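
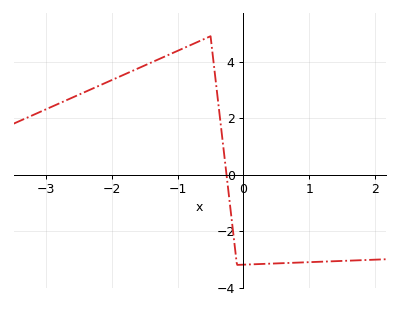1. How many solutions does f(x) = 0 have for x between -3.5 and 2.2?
1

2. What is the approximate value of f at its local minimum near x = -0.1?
-3.2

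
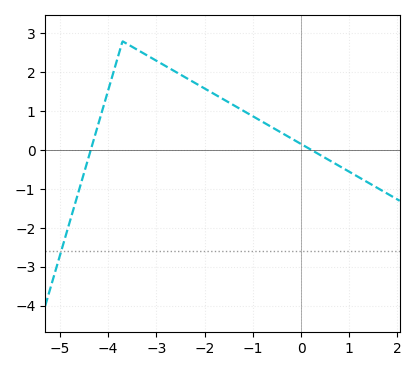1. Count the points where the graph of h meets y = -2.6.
1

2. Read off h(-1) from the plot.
0.873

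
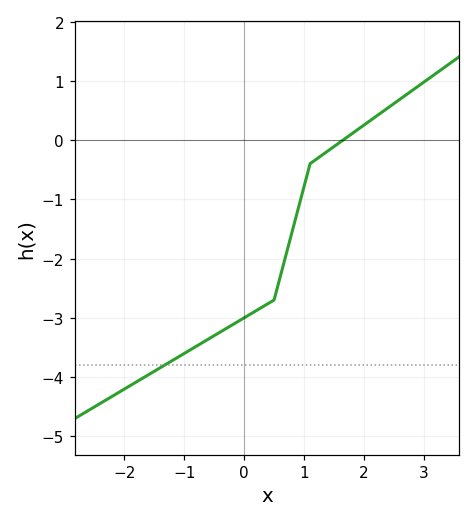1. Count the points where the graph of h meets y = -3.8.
1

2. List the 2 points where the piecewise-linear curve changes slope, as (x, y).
(0.5, -2.7); (1.1, -0.4)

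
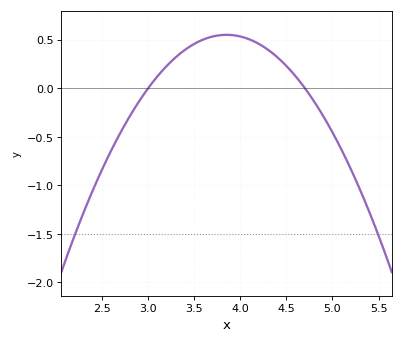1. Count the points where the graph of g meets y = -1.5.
2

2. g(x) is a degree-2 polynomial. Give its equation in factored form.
y = -0.76(x - 3)(x - 4.7)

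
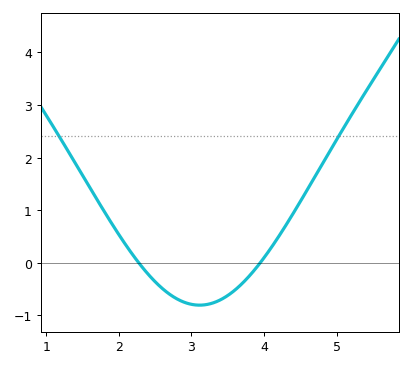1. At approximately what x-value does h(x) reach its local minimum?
3.1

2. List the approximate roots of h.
2.3, 3.9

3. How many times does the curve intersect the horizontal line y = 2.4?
2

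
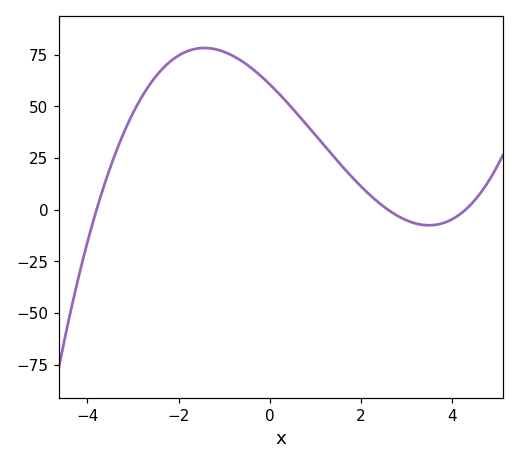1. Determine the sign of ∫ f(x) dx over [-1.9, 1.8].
positive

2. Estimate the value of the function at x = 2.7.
-1.49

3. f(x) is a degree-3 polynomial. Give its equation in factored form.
y = 1.43(x + 3.8)(x - 2.6)(x - 4.3)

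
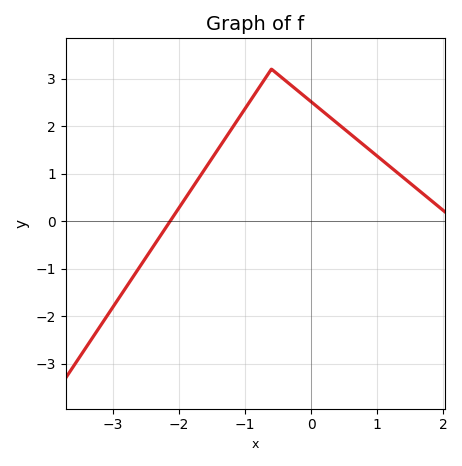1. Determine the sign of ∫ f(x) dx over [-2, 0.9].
positive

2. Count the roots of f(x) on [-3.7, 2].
1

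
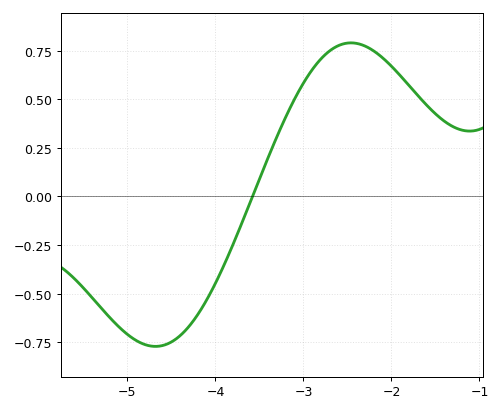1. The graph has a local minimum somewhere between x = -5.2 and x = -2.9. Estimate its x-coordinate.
-4.7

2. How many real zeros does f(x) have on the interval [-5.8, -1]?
1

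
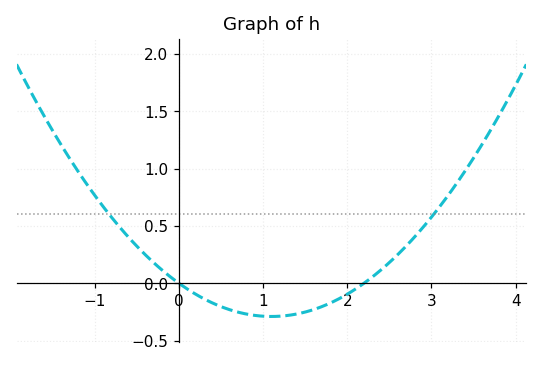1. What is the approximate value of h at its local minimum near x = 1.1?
-0.29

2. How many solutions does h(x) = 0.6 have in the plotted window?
2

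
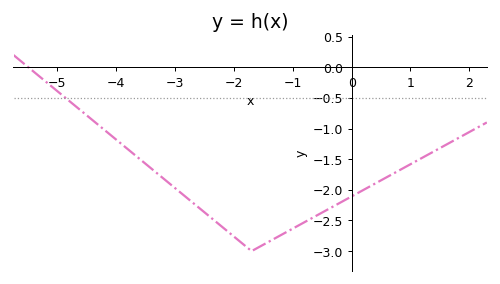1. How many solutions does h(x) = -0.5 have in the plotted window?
1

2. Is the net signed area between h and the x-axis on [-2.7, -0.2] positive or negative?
negative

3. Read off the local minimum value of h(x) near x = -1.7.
-3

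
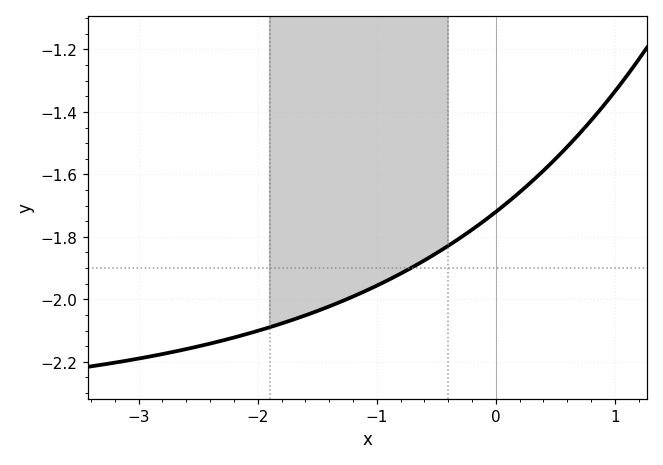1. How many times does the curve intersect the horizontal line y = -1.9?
1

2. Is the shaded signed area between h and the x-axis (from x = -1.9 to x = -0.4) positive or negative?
negative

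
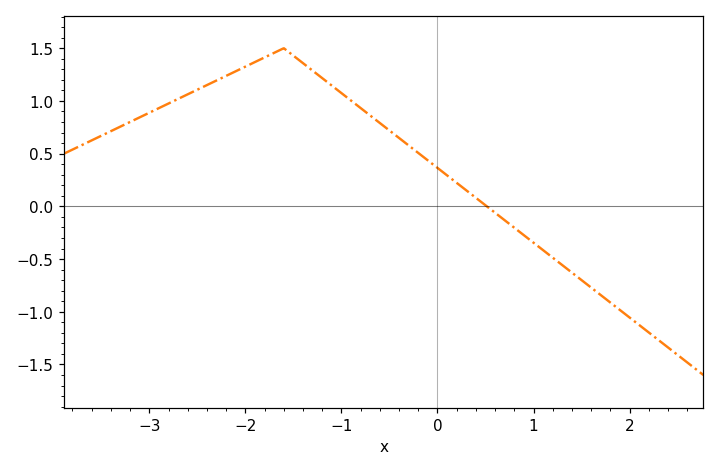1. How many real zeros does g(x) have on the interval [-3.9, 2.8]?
1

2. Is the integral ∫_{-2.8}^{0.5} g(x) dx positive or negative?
positive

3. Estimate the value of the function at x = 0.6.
-0.061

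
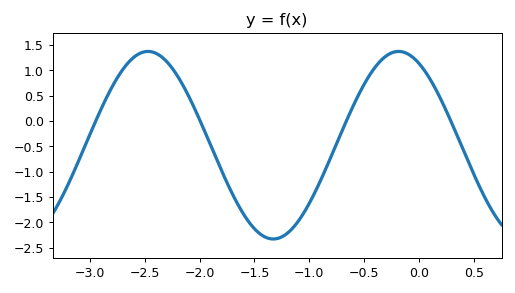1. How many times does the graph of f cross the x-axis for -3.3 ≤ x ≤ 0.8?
4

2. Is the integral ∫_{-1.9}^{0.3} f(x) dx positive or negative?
negative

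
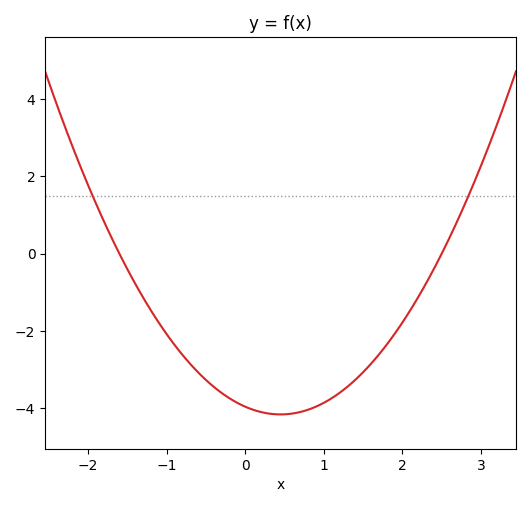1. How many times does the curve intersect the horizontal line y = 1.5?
2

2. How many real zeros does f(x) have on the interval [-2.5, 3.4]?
2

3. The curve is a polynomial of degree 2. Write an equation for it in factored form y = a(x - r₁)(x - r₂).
y = 0.99(x + 1.6)(x - 2.5)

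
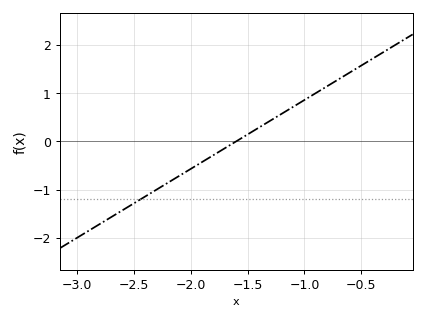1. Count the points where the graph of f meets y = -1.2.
1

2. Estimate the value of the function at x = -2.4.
-1.14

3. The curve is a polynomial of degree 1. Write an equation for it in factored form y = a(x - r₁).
y = 1.43(x + 1.6)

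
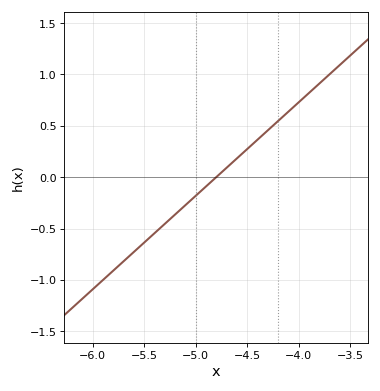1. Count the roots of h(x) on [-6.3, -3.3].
1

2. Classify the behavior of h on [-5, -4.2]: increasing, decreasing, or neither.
increasing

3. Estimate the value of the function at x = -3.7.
1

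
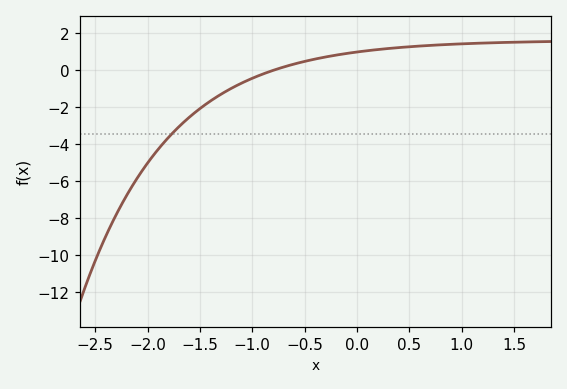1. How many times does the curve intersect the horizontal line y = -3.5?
1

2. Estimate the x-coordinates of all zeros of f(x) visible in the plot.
-0.783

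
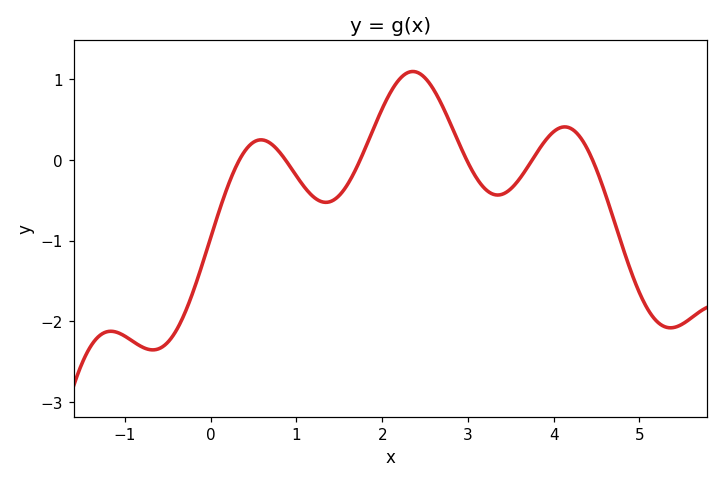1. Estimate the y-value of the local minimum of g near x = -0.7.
-2.4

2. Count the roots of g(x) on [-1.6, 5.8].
6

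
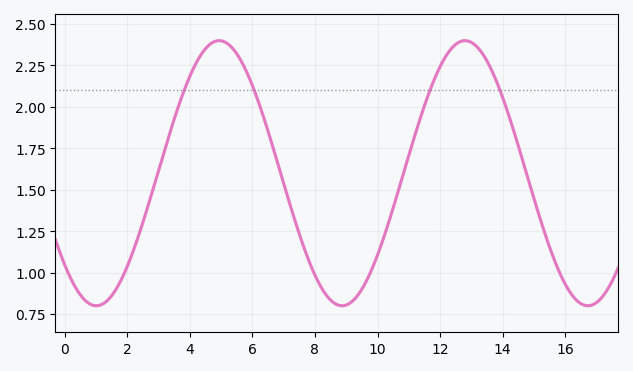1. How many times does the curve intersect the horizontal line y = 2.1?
4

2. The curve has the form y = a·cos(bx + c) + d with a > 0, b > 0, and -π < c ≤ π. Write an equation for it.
y = 0.8cos(0.8x + 2.33) + 1.6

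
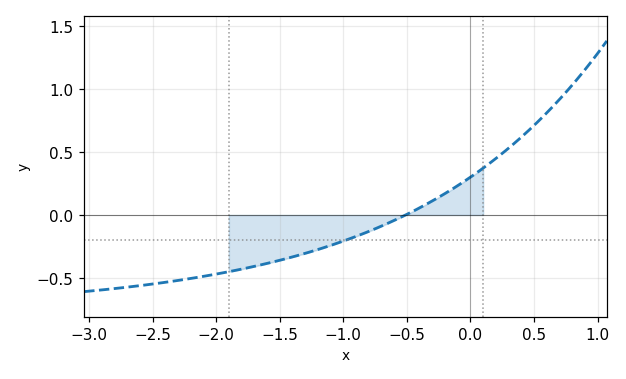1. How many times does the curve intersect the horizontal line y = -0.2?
1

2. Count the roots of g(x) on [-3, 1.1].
1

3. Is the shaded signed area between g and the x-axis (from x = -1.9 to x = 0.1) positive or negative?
negative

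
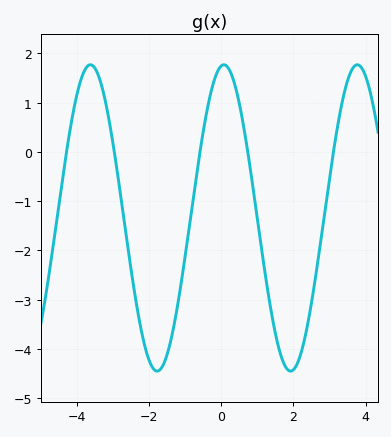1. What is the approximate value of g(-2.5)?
-2.4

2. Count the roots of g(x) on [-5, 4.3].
5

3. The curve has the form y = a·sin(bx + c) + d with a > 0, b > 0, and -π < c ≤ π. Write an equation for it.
y = 3.11sin(1.7x + 1.4) - 1.34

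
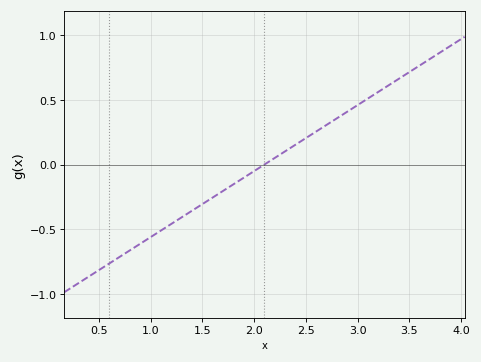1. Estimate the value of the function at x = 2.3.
0.1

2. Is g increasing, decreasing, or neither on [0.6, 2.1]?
increasing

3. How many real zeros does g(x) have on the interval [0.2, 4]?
1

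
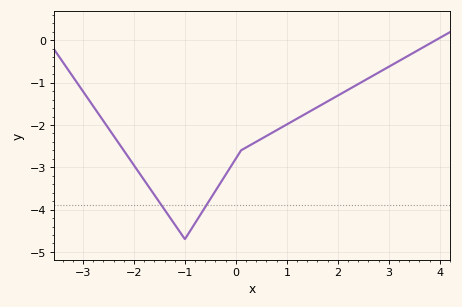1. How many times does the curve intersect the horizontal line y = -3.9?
2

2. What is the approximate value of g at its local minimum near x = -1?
-4.7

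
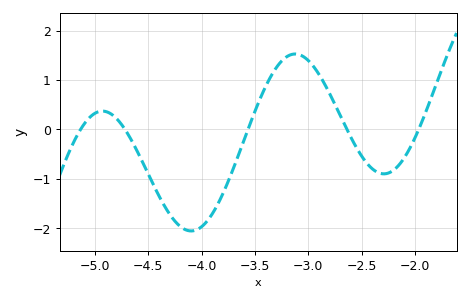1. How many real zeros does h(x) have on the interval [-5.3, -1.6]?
5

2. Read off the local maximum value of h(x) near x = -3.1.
1.5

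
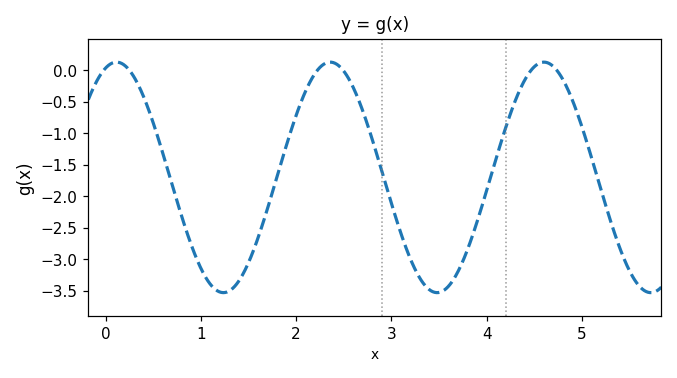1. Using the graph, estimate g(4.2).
-0.915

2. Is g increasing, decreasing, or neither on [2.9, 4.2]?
neither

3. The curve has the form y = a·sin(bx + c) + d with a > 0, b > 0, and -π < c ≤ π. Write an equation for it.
y = 1.83sin(2.8x + 1.25) - 1.7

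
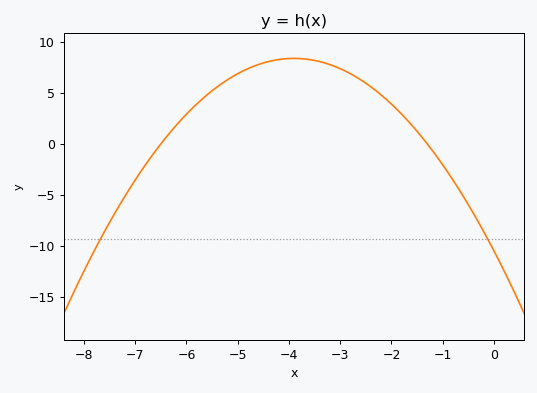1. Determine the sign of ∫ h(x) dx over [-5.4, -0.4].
positive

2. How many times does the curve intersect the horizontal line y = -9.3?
2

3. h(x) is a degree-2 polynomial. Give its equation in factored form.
y = -1.24(x + 6.5)(x + 1.3)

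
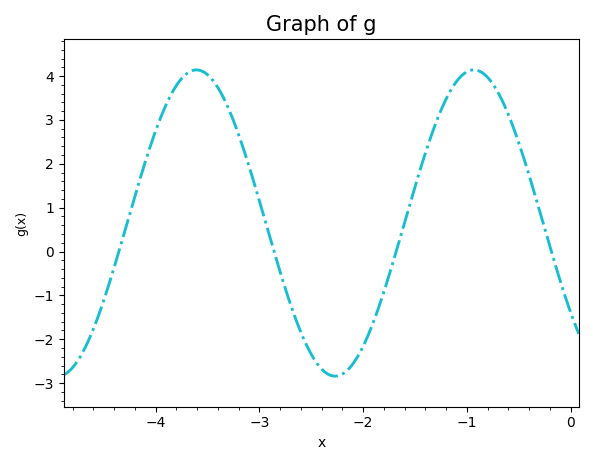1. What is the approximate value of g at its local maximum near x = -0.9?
4.14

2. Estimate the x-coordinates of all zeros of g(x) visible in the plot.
-4.35, -2.86, -1.68, -0.184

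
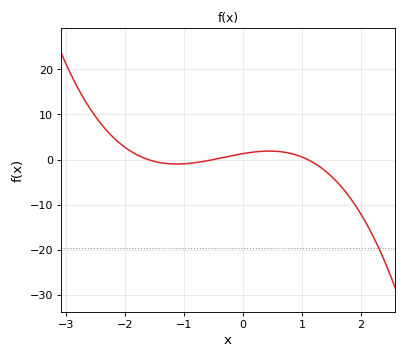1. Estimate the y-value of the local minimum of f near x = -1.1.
-1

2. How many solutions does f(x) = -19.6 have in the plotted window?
1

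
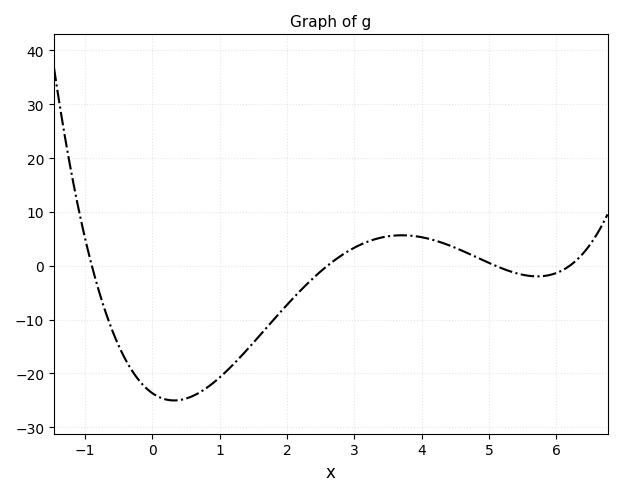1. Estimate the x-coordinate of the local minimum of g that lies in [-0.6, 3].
0.322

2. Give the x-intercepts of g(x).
-0.9, 2.6, 5.1, 6.2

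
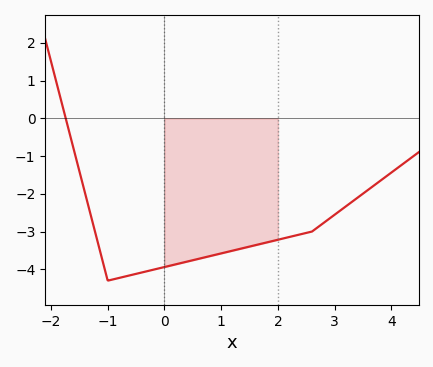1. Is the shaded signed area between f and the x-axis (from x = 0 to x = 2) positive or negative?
negative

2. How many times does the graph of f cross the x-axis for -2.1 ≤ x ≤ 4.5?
1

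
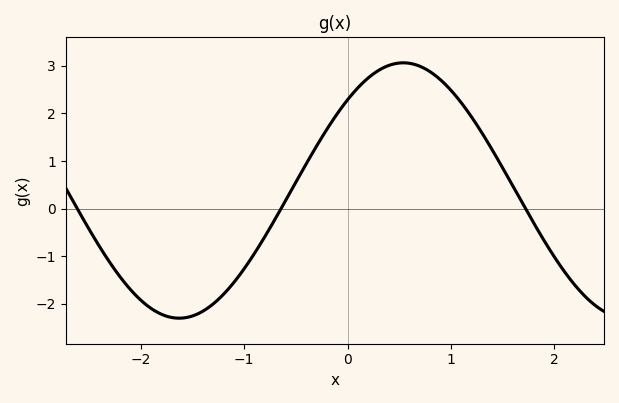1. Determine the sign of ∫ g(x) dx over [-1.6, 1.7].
positive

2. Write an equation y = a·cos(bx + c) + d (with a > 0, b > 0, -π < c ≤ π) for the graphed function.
y = 2.68cos(1.45x - 0.782) + 0.38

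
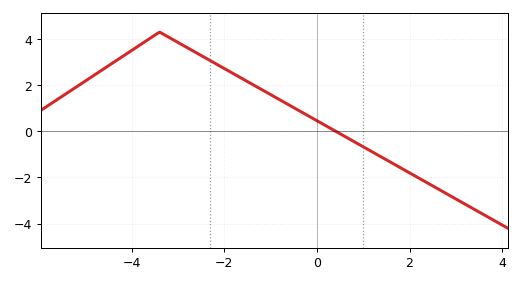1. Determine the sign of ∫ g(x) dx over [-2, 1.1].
positive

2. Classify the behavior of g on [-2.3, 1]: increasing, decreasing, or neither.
decreasing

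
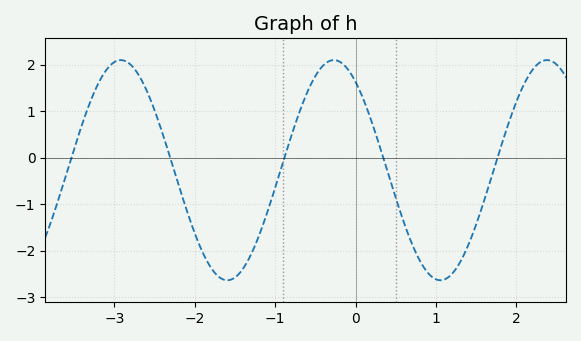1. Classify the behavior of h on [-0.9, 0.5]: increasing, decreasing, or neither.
neither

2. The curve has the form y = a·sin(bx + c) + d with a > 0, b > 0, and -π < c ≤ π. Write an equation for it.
y = 2.37sin(2.4x + 2.2) - 0.27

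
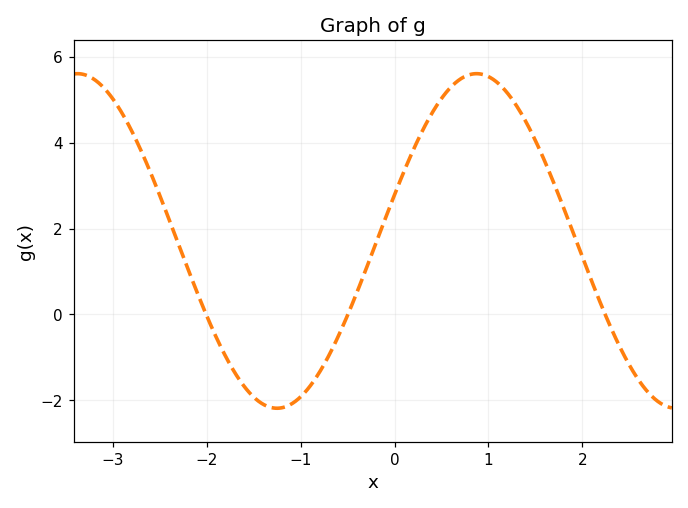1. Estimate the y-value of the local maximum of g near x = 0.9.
5.6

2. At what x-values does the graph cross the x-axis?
-2, -0.5, 2.2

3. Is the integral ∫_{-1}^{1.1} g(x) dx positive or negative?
positive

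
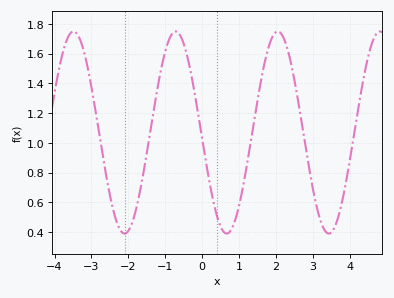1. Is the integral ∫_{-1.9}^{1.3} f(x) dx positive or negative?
positive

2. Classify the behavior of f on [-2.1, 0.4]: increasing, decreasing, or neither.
neither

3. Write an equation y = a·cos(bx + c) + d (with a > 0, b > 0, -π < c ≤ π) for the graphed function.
y = 0.68cos(2.27x + 1.63) + 1.07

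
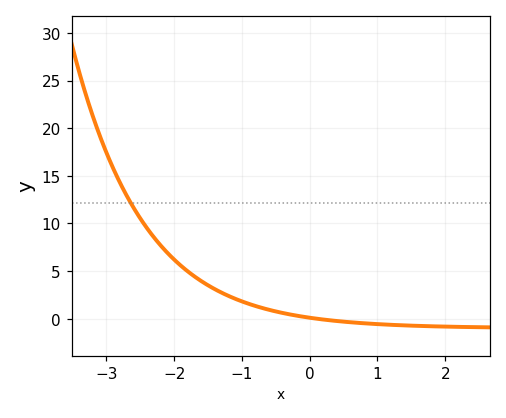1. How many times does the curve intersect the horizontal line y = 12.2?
1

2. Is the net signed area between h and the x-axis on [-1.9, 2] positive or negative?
positive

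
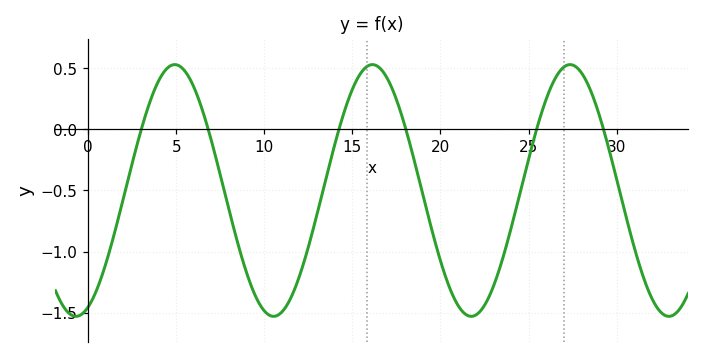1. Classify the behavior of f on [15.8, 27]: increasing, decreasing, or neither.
neither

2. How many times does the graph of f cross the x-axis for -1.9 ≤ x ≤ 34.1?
6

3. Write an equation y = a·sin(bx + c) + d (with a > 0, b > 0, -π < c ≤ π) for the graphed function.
y = 1.03sin(0.56x - 1.18) - 0.5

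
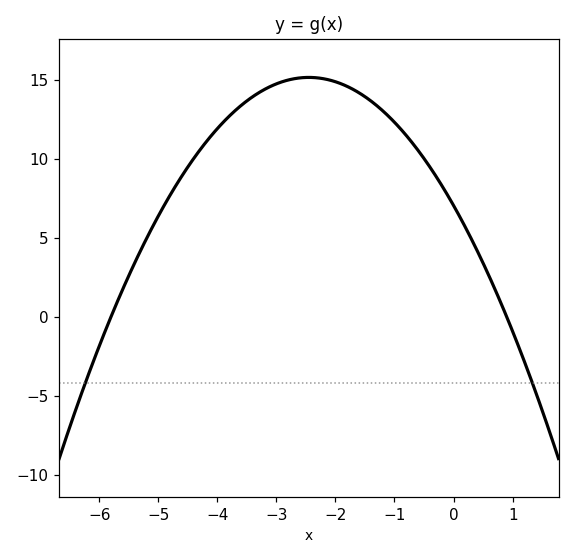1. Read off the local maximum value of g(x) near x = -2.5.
15.2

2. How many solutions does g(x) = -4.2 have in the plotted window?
2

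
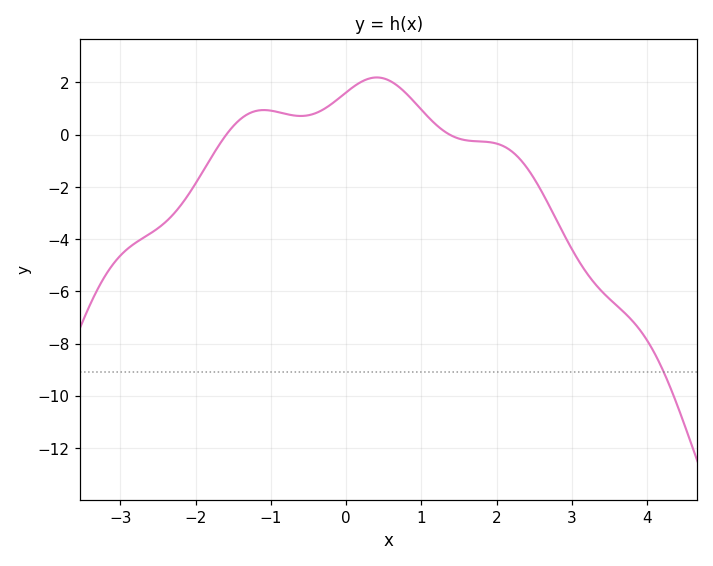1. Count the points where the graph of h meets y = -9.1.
1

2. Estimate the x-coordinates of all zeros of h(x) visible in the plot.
-1.59, 1.38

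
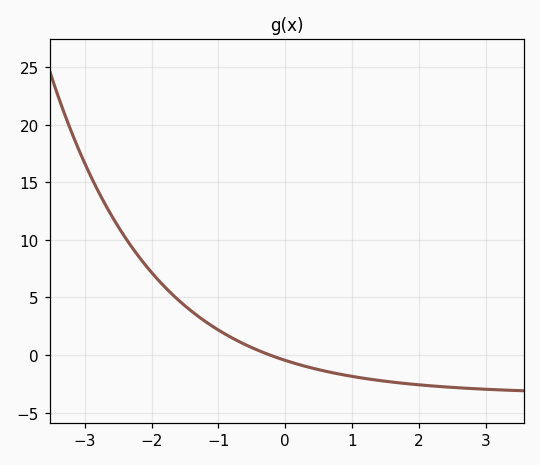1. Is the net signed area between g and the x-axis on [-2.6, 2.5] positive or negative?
positive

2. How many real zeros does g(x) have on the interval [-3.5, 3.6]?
1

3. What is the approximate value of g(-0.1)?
-0.266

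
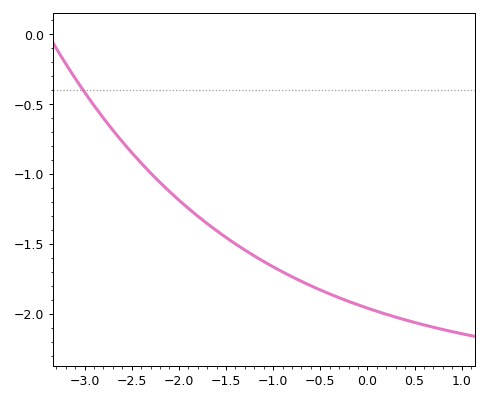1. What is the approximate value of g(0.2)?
-2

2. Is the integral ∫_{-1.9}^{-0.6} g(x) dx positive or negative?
negative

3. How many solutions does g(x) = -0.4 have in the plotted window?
1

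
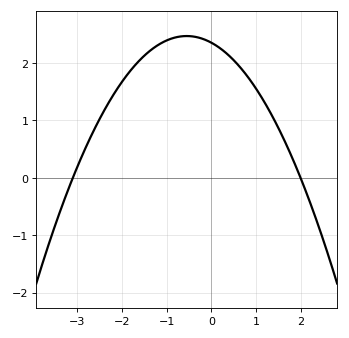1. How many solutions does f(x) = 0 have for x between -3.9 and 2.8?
2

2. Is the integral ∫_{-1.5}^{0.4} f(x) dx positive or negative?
positive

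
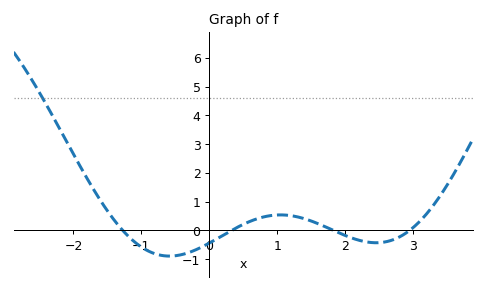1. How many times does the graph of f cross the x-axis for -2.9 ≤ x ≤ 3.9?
4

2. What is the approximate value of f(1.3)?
0.5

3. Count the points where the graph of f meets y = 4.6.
1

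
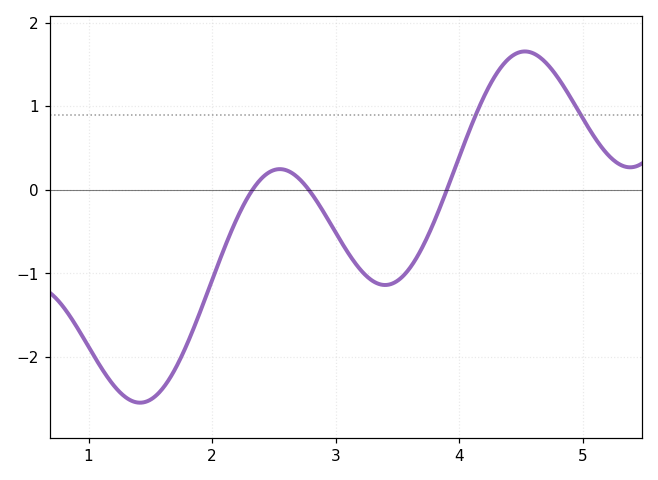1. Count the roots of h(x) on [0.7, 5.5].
3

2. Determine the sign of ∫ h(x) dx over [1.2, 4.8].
negative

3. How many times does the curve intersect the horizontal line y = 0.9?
2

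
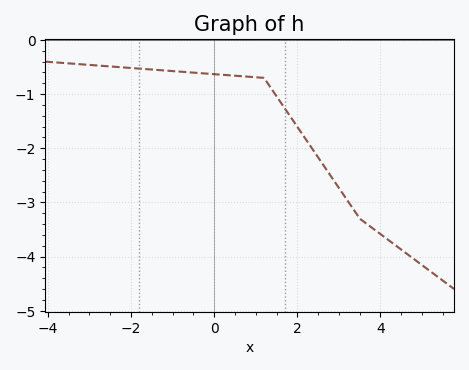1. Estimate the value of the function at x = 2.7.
-2.4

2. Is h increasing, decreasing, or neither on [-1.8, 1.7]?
decreasing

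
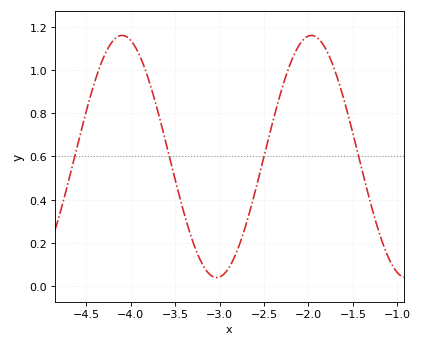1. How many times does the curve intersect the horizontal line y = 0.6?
4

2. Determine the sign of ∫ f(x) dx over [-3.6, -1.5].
positive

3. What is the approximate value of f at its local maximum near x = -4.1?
1.16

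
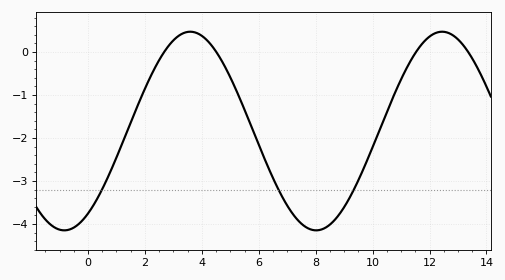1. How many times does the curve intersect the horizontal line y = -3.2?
3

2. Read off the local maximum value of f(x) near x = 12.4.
0.47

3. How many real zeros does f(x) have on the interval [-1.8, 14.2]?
4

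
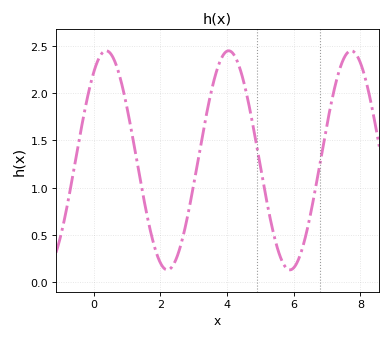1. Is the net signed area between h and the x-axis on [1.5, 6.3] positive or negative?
positive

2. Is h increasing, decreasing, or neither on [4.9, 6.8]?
neither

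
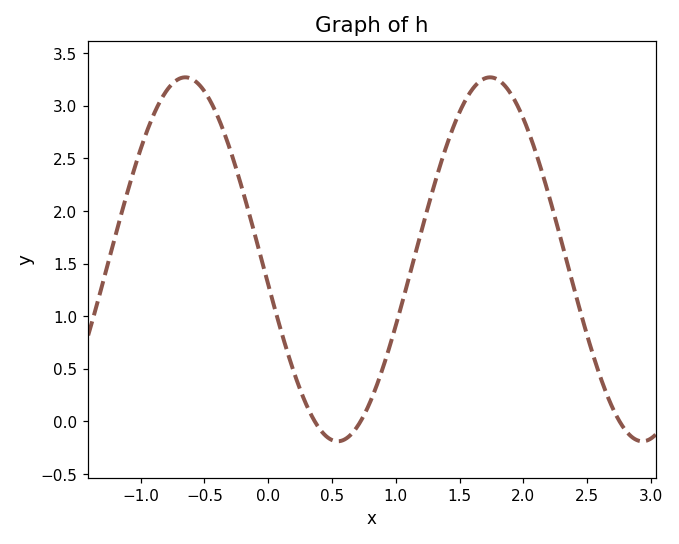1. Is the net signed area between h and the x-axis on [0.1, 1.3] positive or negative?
positive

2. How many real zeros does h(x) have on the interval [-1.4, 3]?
3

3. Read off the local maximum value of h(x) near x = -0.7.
3.27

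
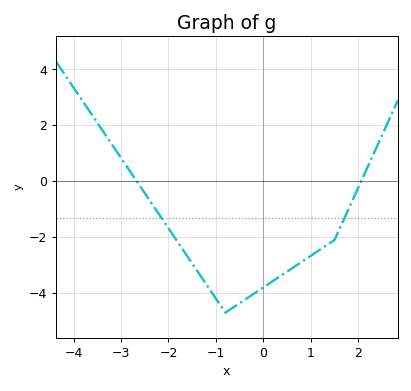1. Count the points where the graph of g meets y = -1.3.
2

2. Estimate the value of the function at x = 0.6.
-3.2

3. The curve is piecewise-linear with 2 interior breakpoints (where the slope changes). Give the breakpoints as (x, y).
(-0.8, -4.7); (1.5, -2.1)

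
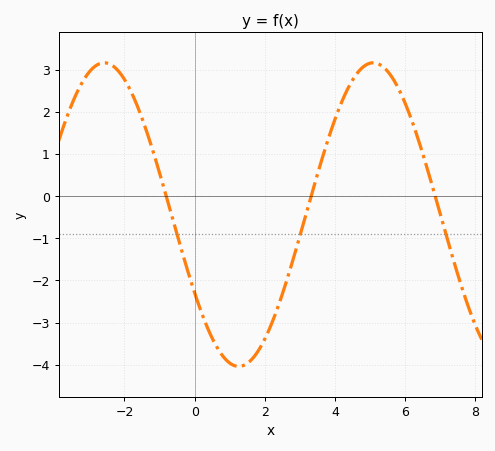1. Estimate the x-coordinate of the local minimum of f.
1.25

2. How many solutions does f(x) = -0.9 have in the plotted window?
3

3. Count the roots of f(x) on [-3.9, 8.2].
3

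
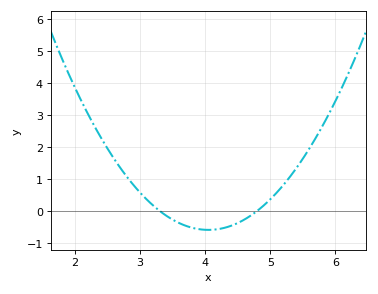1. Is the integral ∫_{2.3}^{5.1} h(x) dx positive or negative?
positive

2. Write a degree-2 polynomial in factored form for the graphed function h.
y = 1.06(x - 3.3)(x - 4.8)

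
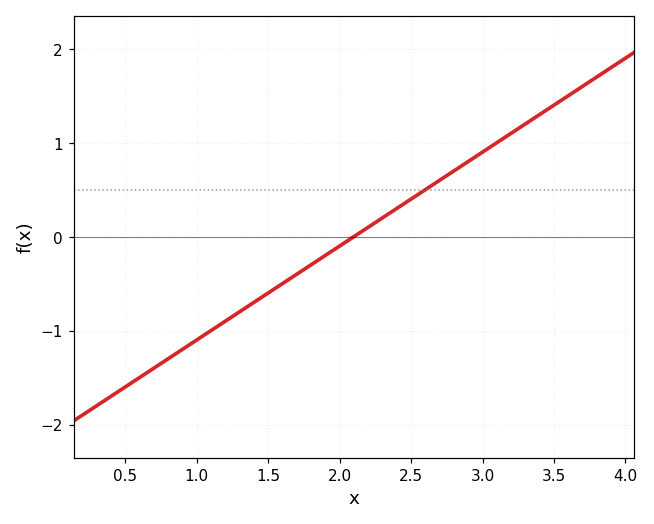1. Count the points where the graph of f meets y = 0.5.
1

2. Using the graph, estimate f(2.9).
0.8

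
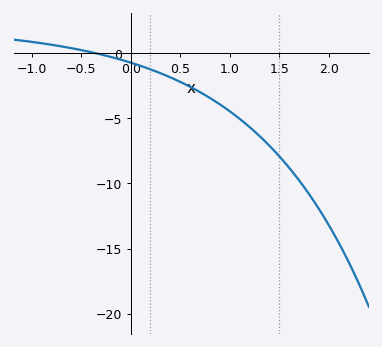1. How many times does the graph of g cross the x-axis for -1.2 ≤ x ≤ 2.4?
1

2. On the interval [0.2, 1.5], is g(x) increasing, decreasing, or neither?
decreasing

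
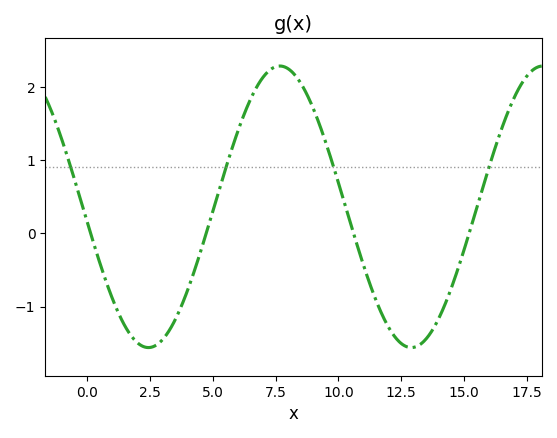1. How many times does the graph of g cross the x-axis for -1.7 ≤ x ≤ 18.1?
4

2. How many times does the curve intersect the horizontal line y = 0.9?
4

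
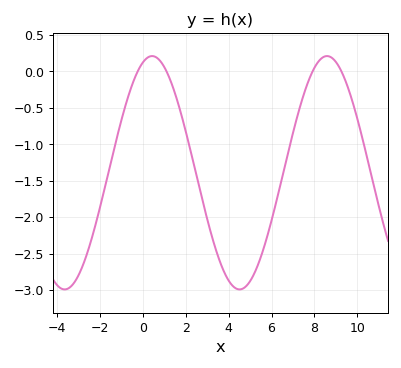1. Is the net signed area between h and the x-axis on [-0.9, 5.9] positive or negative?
negative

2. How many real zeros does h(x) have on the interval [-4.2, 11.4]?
4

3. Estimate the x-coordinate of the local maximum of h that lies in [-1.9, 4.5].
0.433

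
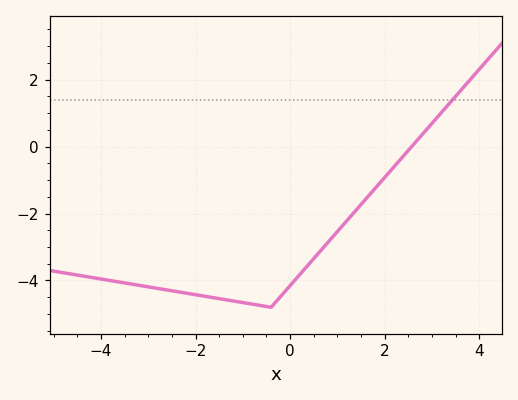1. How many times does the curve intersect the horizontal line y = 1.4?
1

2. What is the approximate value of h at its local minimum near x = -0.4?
-4.8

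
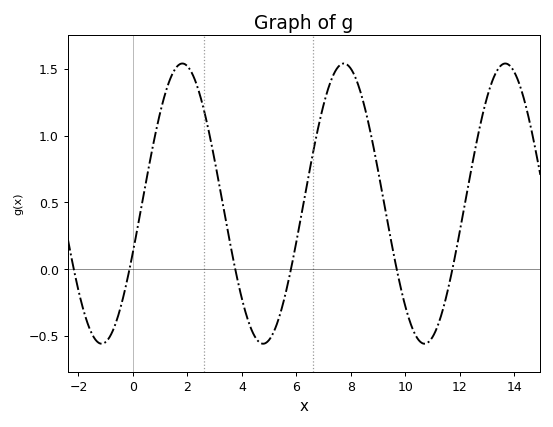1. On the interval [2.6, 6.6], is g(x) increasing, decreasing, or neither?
neither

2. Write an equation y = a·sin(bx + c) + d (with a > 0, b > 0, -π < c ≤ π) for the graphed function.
y = 1.05sin(1.06x - 0.352) + 0.49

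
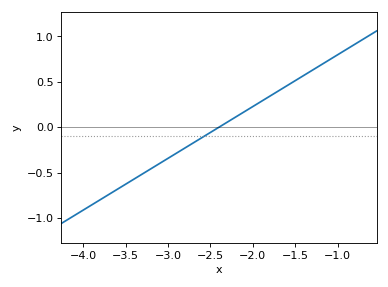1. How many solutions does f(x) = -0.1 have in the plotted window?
1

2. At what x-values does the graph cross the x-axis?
-2.4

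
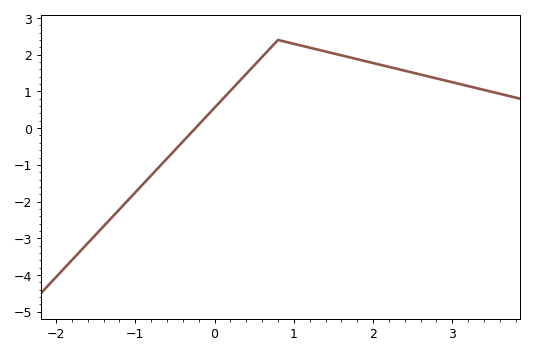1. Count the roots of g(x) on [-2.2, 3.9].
1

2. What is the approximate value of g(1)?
2.3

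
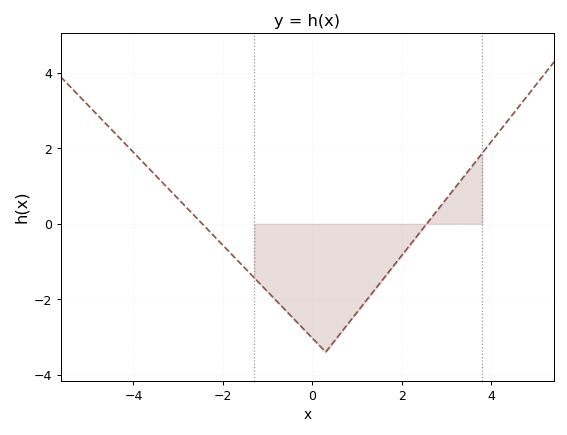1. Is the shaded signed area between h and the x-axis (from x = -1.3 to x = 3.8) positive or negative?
negative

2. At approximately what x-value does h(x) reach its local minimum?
0.2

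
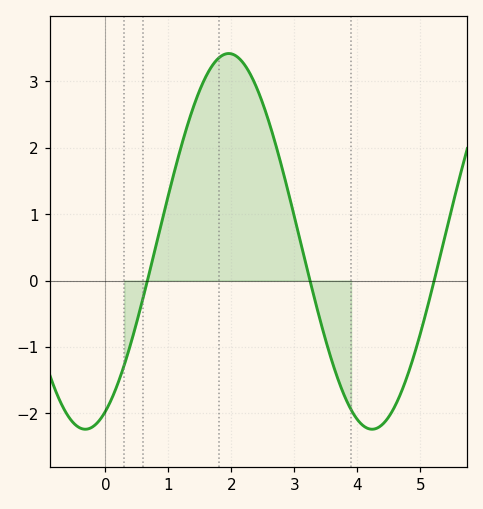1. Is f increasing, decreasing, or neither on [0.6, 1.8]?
increasing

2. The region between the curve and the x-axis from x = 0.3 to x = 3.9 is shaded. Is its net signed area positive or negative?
positive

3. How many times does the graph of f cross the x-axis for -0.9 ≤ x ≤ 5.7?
3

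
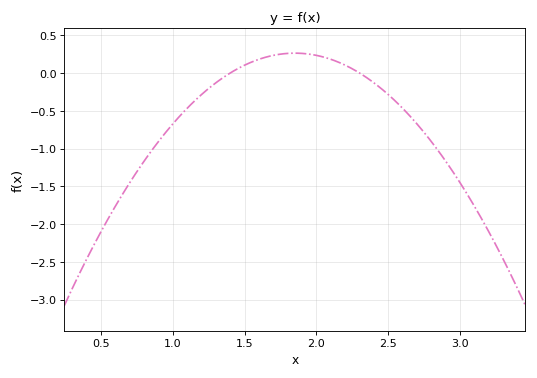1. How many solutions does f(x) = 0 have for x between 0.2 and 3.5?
2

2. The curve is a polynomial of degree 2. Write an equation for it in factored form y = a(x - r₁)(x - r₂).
y = -1.3(x - 1.4)(x - 2.3)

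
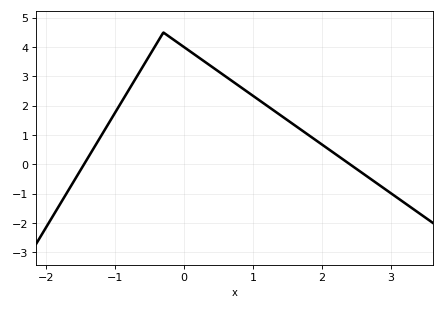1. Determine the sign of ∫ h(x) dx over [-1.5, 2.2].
positive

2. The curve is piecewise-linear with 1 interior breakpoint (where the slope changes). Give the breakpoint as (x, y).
(-0.3, 4.5)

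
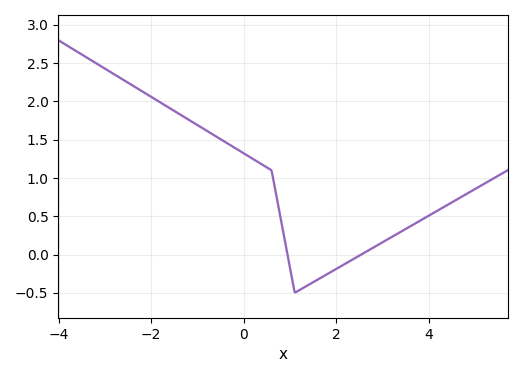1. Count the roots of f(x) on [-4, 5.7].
2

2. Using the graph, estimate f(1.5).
-0.35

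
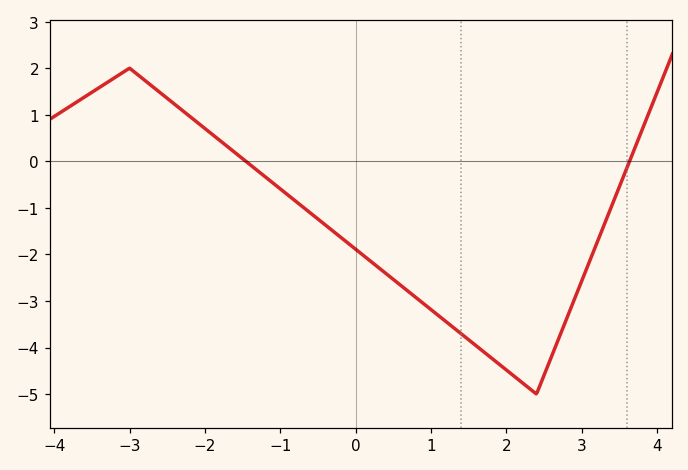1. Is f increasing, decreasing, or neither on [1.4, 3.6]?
neither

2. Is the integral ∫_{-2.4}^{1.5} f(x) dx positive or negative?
negative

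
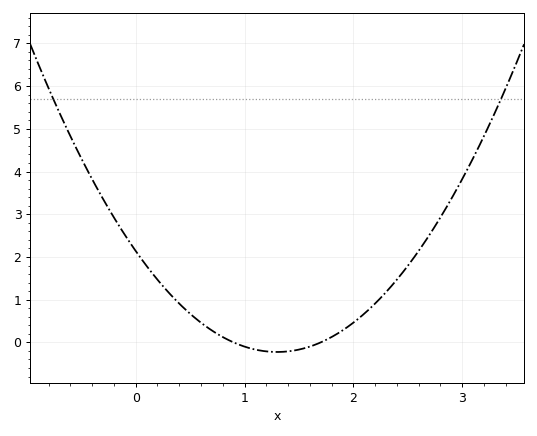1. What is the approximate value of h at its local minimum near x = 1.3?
-0.224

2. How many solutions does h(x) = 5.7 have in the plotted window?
2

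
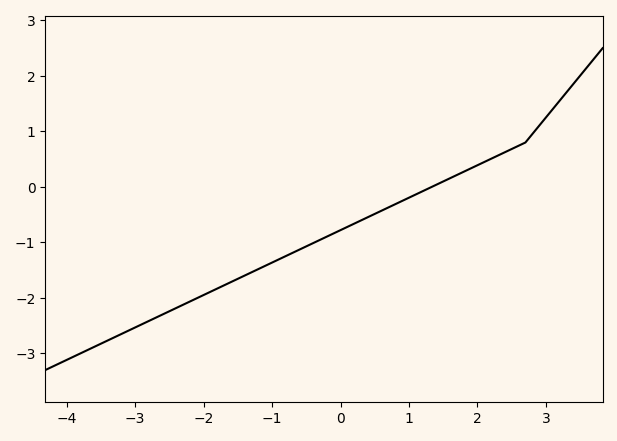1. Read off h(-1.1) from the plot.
-1.42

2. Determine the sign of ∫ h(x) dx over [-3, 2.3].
negative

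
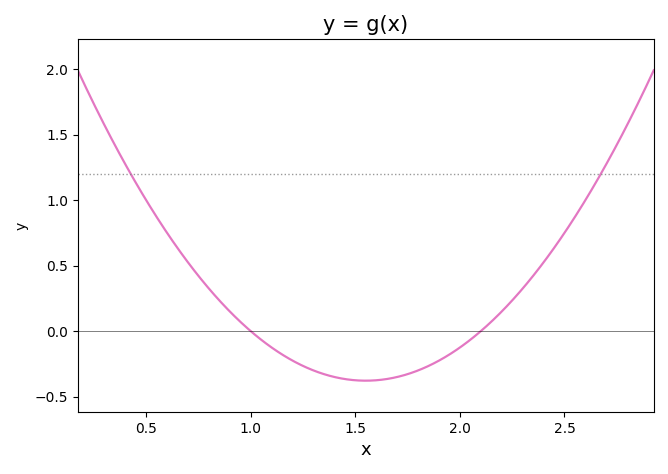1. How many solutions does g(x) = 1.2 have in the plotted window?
2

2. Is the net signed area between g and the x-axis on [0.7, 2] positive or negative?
negative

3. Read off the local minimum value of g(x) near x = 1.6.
-0.378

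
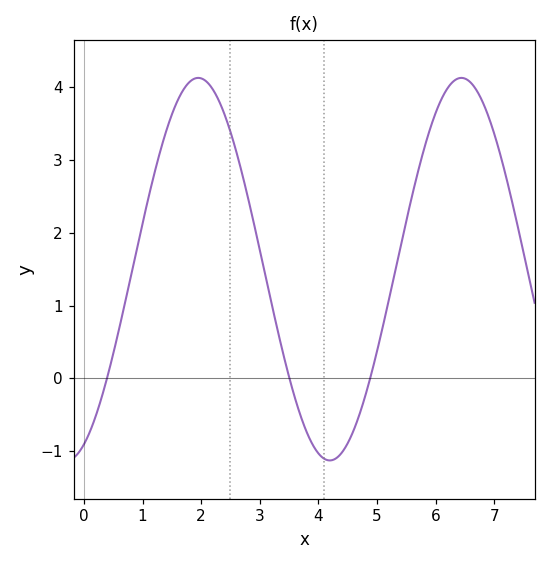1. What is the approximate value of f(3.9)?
-0.91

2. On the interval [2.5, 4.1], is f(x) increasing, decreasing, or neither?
decreasing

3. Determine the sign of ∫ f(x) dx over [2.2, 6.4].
positive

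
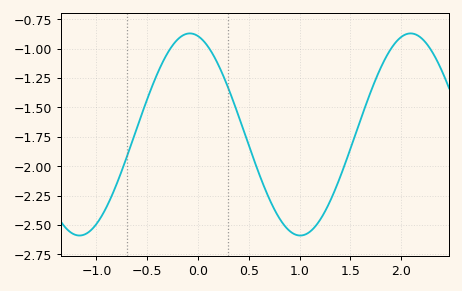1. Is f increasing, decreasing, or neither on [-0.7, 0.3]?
neither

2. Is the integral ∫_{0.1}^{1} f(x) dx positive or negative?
negative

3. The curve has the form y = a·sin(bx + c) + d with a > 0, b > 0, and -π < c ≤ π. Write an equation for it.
y = 0.86sin(2.89x + 1.8) - 1.73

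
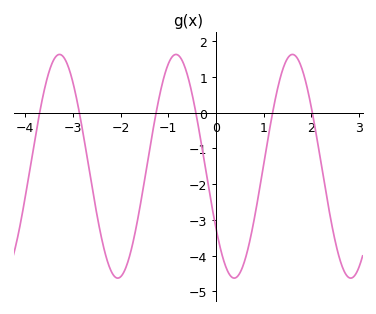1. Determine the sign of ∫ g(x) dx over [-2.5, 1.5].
negative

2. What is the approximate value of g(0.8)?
-3.01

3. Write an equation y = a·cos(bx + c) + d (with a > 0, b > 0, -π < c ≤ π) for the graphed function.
y = 3.13cos(2.57x + 2.15) - 1.5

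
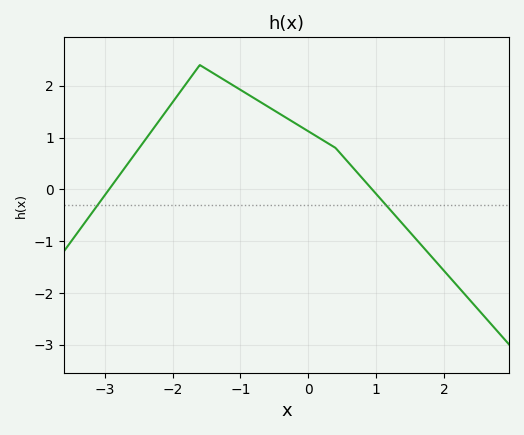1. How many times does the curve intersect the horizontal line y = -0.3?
2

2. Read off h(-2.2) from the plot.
1.3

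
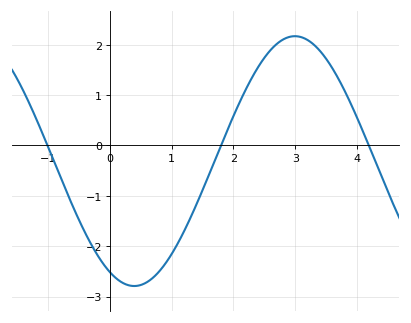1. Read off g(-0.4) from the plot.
-1.72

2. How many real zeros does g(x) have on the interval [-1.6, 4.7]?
3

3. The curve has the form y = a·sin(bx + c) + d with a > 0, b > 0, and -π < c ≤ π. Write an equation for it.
y = 2.48sin(1.21x - 2.05) - 0.31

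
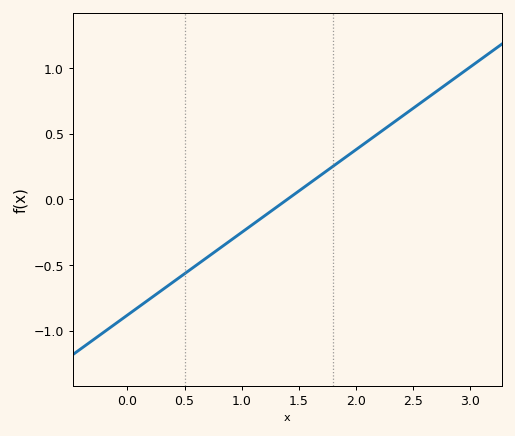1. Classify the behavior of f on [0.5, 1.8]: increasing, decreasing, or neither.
increasing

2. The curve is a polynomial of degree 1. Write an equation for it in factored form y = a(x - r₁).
y = 0.63(x - 1.4)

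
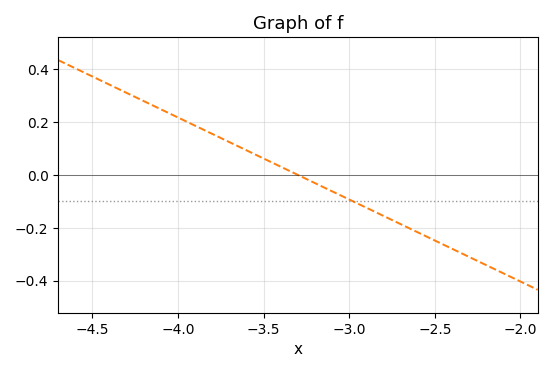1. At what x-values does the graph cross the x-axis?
-3.3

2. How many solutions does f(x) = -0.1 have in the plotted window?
1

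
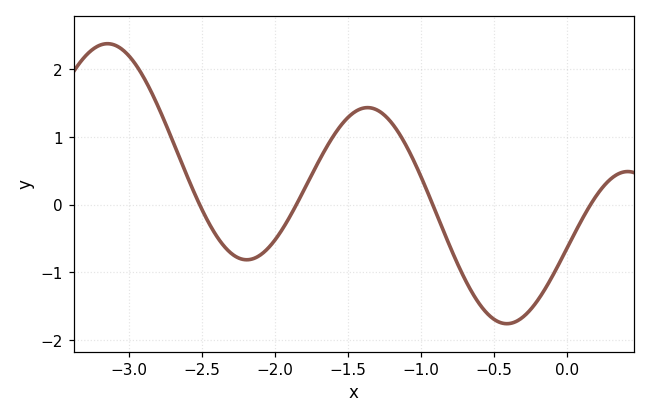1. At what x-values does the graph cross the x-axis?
-2.5, -1.9, -0.9, 0.2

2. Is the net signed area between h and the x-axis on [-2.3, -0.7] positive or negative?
positive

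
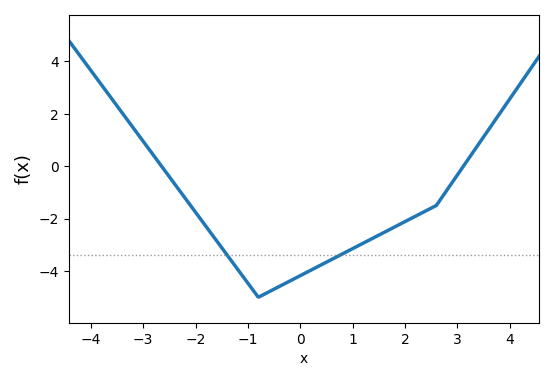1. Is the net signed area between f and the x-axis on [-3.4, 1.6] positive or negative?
negative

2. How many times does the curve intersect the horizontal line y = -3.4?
2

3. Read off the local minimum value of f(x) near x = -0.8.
-5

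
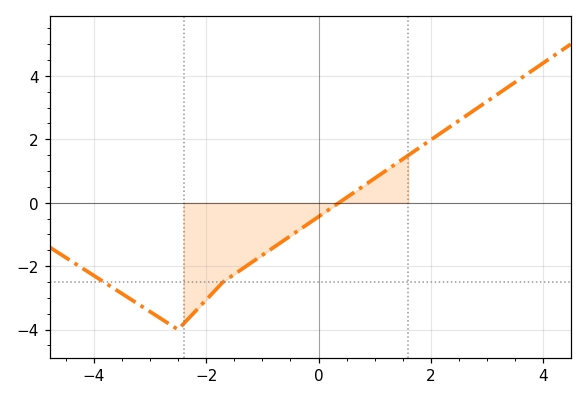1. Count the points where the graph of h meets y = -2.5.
2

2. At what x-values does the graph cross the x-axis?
0.362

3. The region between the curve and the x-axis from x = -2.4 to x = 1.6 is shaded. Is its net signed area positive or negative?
negative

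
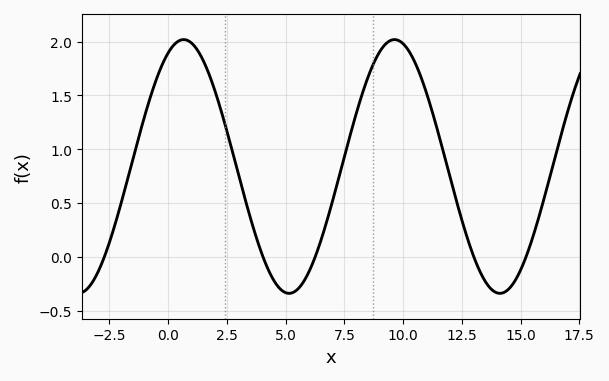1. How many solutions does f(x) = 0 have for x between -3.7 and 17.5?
5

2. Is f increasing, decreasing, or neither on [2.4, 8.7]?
neither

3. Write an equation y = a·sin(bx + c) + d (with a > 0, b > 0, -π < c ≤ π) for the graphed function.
y = 1.18sin(0.7x + 1.11) + 0.84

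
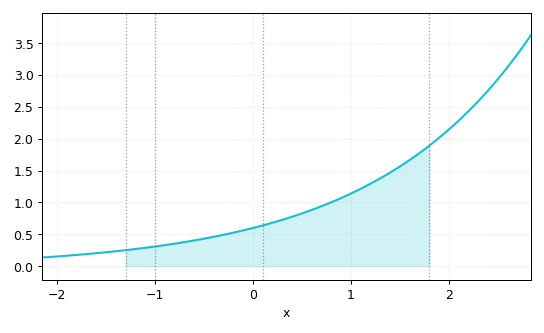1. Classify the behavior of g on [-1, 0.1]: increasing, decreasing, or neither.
increasing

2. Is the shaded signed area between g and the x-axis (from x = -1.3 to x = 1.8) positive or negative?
positive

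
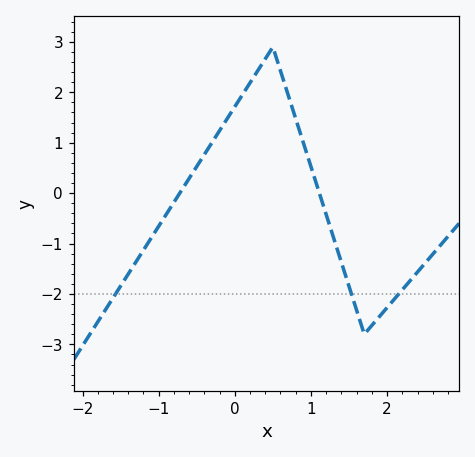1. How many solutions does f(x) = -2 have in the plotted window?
3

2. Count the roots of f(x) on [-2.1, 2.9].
2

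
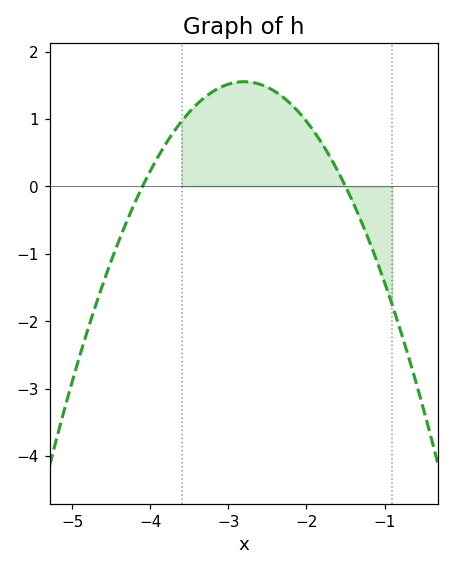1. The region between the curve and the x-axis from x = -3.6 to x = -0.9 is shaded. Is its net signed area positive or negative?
positive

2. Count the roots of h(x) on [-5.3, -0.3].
2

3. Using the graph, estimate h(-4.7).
-1.8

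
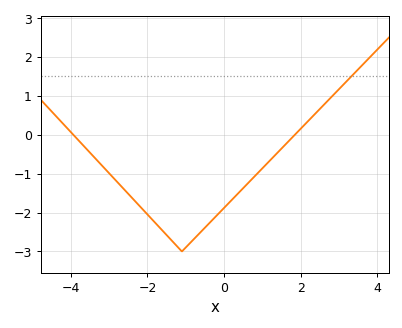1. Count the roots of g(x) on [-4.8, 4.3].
2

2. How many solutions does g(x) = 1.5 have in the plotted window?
1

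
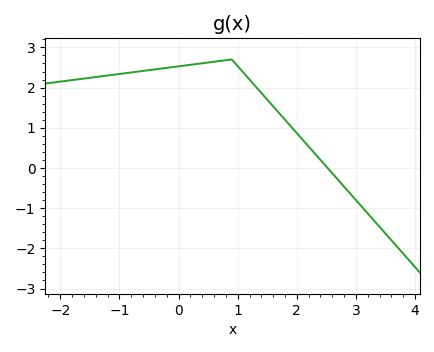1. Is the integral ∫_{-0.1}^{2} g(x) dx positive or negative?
positive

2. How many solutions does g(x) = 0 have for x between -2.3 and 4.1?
1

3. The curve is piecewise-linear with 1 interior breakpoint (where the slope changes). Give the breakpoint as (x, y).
(0.9, 2.7)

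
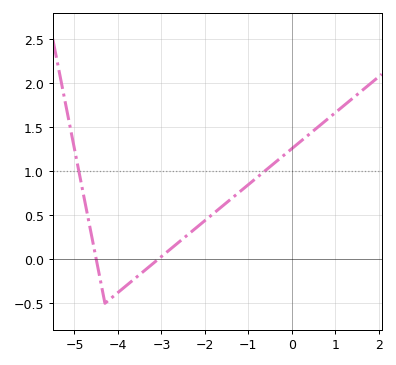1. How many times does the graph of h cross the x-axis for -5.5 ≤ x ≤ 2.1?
2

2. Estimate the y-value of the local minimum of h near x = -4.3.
-0.5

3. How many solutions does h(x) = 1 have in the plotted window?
2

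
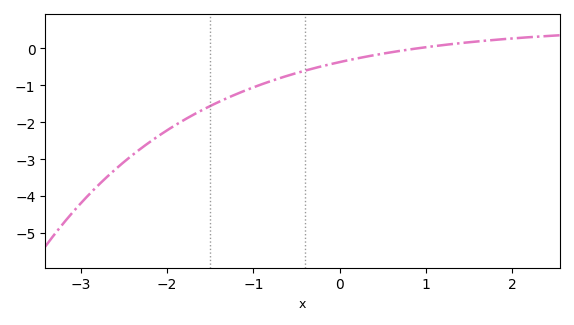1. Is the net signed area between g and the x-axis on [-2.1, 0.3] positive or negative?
negative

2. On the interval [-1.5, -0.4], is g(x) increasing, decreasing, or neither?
increasing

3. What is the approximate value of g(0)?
-0.37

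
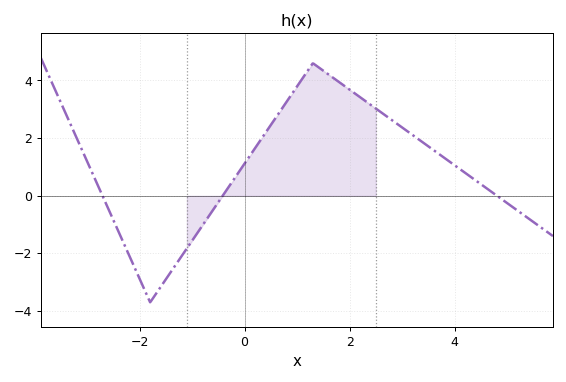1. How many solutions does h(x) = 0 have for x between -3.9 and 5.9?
3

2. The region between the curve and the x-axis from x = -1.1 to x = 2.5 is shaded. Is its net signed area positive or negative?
positive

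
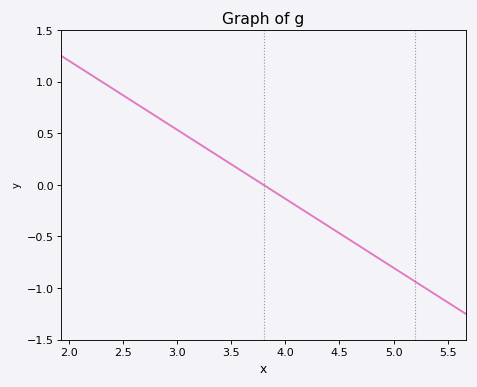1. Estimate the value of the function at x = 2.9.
0.603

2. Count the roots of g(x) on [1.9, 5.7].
1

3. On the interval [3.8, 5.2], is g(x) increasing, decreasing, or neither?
decreasing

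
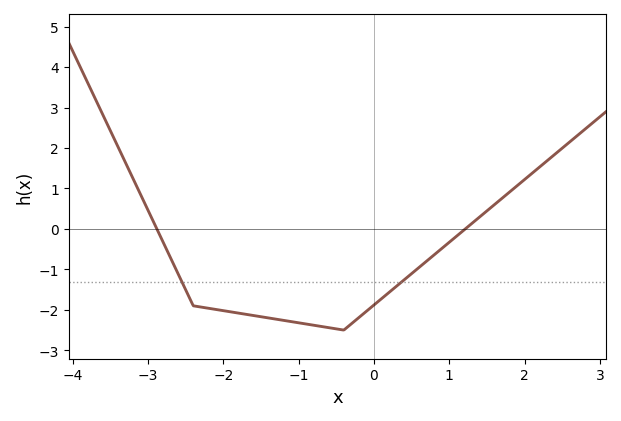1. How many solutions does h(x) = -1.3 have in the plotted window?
2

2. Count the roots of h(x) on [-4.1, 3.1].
2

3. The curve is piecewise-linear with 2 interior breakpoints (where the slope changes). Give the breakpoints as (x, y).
(-2.4, -1.9); (-0.4, -2.5)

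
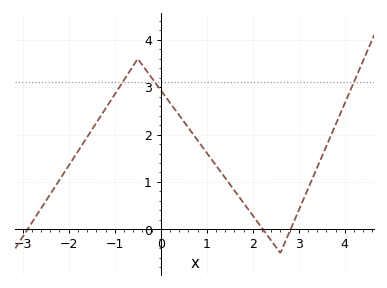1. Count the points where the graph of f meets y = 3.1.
3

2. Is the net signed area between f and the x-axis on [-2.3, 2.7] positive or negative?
positive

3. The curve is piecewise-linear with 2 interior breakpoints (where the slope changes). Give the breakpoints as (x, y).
(-0.5, 3.6); (2.6, -0.5)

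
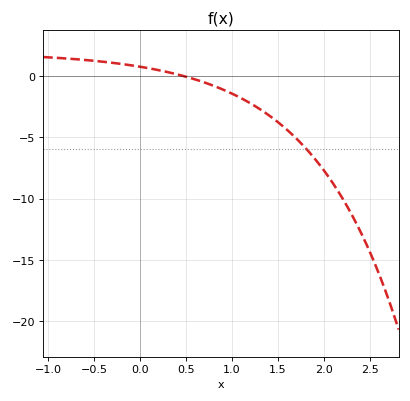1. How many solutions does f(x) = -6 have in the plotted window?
1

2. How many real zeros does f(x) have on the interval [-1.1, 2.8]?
1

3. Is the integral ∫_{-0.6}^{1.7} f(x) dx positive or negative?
negative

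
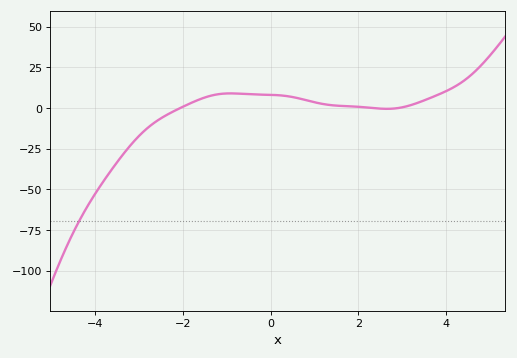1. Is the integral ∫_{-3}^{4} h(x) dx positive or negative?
positive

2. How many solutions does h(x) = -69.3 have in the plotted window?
1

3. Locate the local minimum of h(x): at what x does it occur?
2.6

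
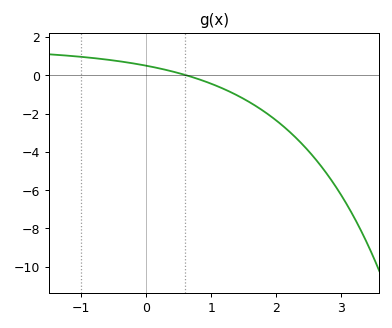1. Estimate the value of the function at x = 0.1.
0.4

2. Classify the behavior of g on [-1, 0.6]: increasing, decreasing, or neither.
decreasing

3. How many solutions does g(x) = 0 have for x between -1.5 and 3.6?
1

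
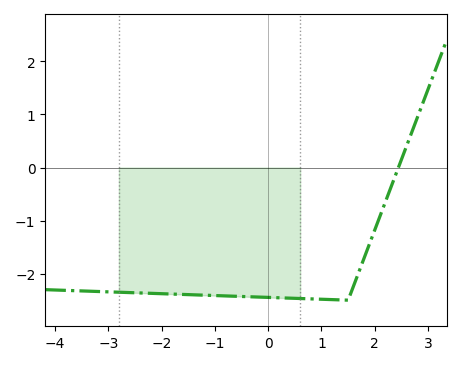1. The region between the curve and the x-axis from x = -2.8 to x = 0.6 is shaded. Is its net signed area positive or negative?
negative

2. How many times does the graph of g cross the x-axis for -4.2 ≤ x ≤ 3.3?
1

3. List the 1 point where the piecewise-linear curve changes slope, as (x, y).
(1.5, -2.5)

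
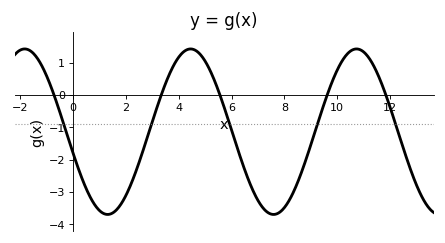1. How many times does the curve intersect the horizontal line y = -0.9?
5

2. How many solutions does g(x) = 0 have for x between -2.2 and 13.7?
5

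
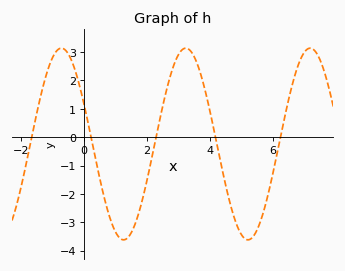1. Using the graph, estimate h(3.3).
3.12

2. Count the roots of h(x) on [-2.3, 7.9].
5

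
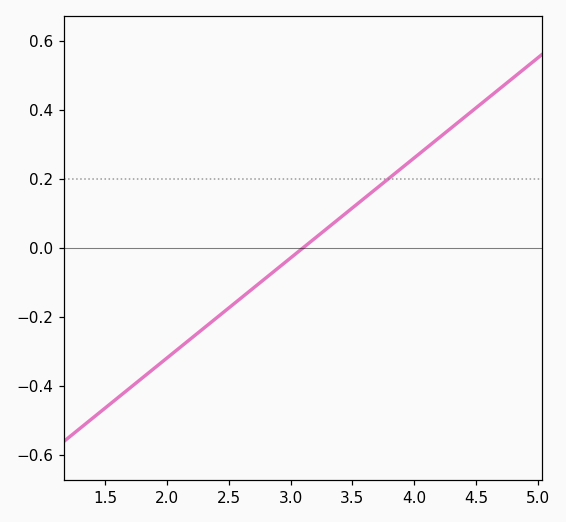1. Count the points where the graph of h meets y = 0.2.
1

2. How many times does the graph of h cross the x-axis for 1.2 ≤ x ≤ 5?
1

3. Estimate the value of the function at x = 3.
-0.02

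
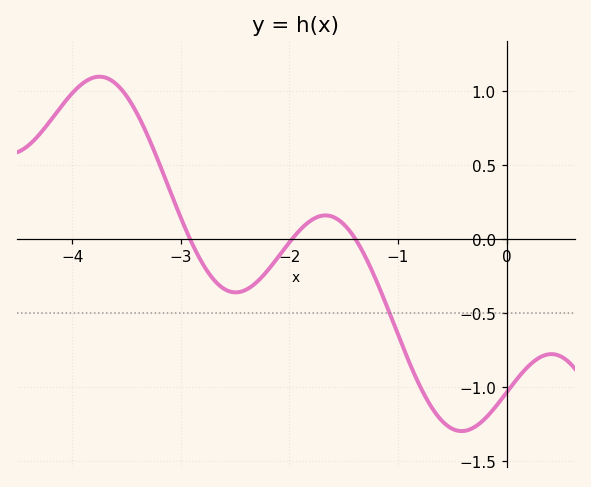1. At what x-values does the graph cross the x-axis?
-2.91, -1.98, -1.39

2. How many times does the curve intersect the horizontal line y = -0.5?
1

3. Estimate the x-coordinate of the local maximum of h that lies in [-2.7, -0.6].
-1.67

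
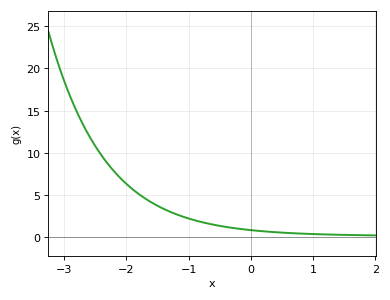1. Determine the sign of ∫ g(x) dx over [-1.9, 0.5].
positive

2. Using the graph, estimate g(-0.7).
1.5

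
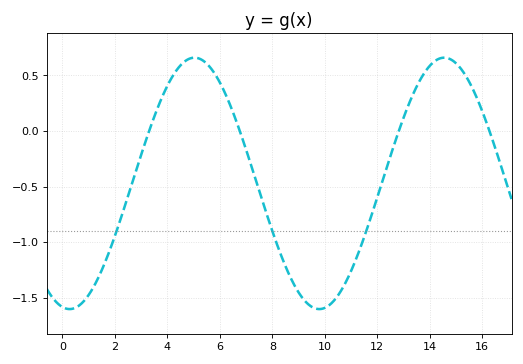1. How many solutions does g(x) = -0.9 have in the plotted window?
3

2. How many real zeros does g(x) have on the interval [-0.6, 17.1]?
4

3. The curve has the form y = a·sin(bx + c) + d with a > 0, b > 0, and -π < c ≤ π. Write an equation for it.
y = 1.13sin(0.66x - 1.75) - 0.47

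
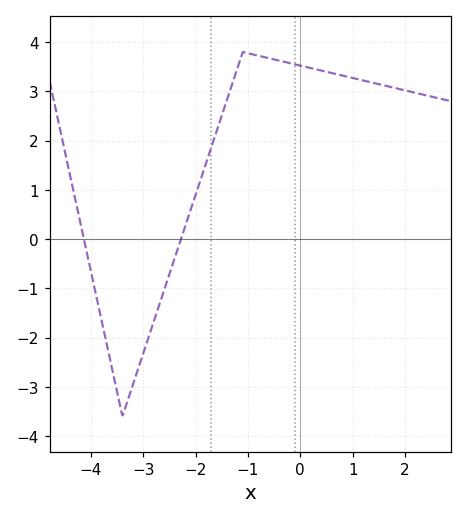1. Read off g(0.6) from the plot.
3.37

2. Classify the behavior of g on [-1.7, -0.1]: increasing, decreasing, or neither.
neither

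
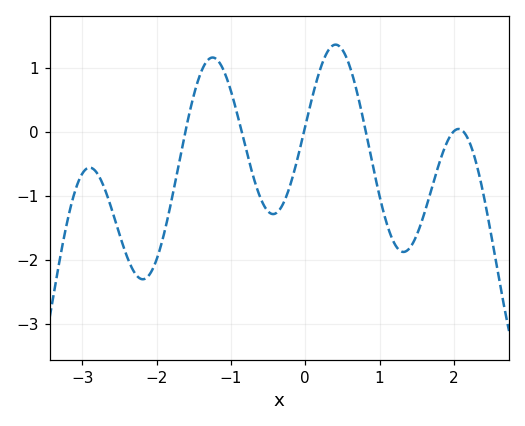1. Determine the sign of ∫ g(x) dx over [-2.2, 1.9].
negative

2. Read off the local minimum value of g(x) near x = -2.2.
-2.3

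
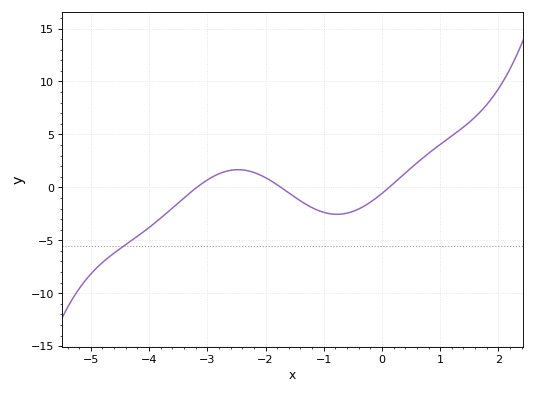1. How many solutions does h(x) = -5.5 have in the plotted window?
1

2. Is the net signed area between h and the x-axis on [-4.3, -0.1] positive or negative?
negative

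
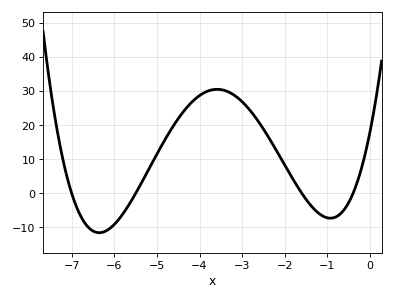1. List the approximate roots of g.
-7, -5.5, -1.6, -0.4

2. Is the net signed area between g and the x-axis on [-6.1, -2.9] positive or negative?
positive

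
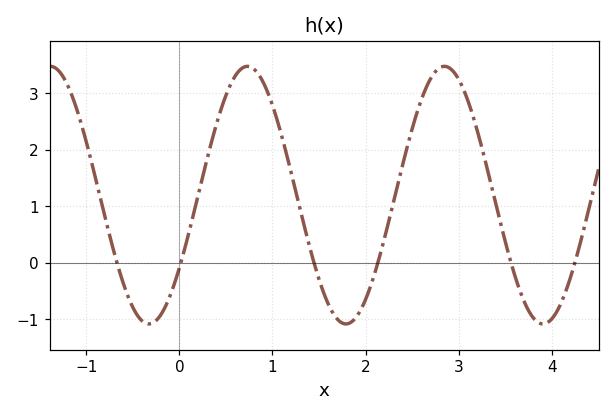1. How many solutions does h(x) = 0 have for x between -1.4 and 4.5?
6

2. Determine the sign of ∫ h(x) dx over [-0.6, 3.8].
positive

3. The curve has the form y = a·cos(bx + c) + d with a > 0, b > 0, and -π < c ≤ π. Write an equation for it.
y = 2.28cos(2.97x - 2.17) + 1.2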